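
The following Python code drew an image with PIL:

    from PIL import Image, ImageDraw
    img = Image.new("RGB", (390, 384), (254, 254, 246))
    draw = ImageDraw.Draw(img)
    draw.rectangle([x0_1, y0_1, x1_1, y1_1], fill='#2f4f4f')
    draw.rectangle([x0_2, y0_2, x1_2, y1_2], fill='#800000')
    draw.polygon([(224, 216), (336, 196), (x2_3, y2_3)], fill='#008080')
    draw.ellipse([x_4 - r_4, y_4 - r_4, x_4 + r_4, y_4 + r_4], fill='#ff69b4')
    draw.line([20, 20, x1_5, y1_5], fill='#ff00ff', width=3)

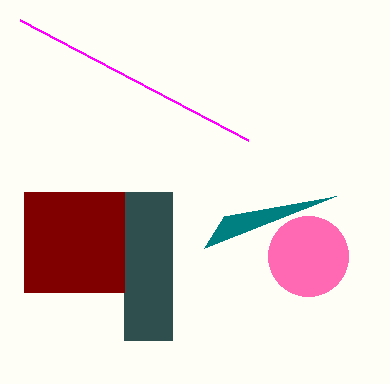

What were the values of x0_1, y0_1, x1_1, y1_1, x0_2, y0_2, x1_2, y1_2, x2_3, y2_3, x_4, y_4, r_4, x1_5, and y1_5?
x0_1 = 124; y0_1 = 192; x1_1 = 172; y1_1 = 340; x0_2 = 24; y0_2 = 192; x1_2 = 124; y1_2 = 292; x2_3 = 204; y2_3 = 248; x_4 = 308; y_4 = 256; r_4 = 40; x1_5 = 248; y1_5 = 140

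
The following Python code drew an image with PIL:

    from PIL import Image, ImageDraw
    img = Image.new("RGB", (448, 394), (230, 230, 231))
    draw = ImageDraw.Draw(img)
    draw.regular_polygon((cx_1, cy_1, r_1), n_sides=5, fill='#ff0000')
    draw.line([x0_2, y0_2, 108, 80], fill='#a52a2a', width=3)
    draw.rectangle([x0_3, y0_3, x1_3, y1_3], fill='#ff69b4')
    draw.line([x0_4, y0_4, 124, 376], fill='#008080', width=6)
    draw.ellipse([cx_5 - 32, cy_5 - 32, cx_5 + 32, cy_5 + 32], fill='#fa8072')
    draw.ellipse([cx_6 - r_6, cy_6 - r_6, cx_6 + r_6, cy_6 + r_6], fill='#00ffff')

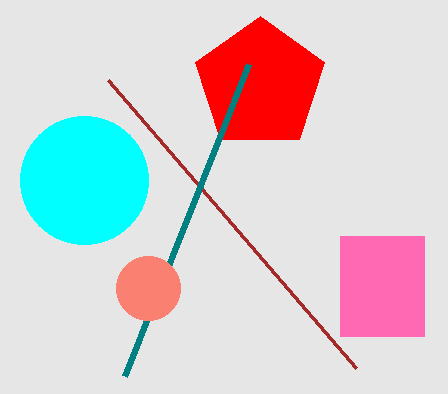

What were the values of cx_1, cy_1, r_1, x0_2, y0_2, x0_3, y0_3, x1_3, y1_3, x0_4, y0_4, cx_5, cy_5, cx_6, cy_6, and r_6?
cx_1 = 260
cy_1 = 84
r_1 = 68
x0_2 = 356
y0_2 = 368
x0_3 = 340
y0_3 = 236
x1_3 = 424
y1_3 = 336
x0_4 = 248
y0_4 = 64
cx_5 = 148
cy_5 = 288
cx_6 = 84
cy_6 = 180
r_6 = 64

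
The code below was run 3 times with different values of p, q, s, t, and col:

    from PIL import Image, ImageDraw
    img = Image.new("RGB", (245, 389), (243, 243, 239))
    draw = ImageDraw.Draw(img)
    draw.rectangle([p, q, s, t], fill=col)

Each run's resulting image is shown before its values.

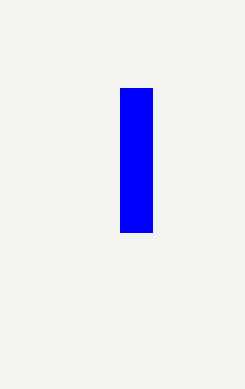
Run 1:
p = 120
q = 88
s = 152
t = 232
col = 'blue'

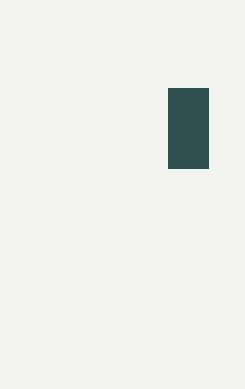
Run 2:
p = 168, q = 88, s = 208, t = 168, col = 'darkslategray'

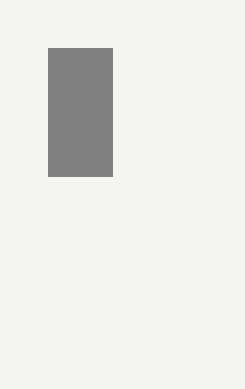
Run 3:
p = 48, q = 48, s = 112, t = 176, col = 'gray'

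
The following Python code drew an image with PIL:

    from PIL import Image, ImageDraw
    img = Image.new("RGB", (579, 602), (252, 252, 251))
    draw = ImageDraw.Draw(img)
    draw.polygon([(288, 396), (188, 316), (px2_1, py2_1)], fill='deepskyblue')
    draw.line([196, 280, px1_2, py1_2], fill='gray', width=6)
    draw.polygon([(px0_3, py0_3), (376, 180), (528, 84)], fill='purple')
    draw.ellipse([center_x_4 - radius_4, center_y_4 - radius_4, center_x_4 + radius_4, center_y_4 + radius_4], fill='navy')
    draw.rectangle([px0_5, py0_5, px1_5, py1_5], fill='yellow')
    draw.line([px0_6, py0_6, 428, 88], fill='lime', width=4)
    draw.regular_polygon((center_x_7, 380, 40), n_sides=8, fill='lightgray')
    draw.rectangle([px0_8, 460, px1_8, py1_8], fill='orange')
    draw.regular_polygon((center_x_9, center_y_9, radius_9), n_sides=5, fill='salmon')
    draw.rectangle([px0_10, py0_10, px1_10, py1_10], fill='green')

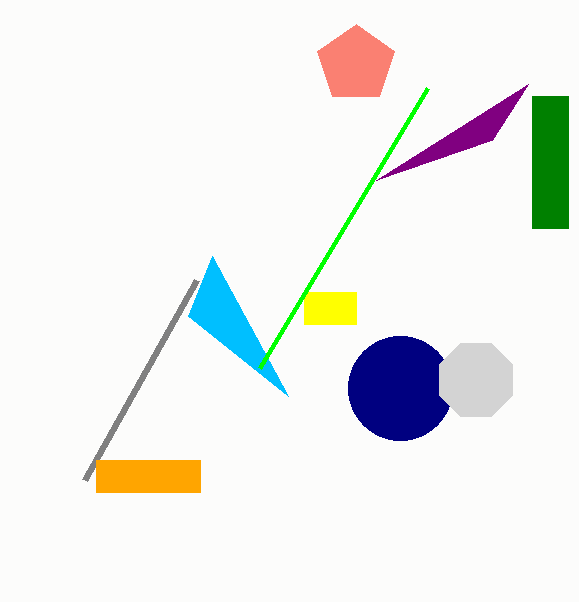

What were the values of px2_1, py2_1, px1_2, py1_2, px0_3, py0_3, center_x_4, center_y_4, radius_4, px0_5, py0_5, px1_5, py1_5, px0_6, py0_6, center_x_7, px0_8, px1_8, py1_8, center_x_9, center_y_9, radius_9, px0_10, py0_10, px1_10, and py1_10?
px2_1 = 212; py2_1 = 256; px1_2 = 84; py1_2 = 480; px0_3 = 492; py0_3 = 140; center_x_4 = 400; center_y_4 = 388; radius_4 = 52; px0_5 = 304; py0_5 = 292; px1_5 = 356; py1_5 = 324; px0_6 = 260; py0_6 = 368; center_x_7 = 476; px0_8 = 96; px1_8 = 200; py1_8 = 492; center_x_9 = 356; center_y_9 = 64; radius_9 = 40; px0_10 = 532; py0_10 = 96; px1_10 = 568; py1_10 = 228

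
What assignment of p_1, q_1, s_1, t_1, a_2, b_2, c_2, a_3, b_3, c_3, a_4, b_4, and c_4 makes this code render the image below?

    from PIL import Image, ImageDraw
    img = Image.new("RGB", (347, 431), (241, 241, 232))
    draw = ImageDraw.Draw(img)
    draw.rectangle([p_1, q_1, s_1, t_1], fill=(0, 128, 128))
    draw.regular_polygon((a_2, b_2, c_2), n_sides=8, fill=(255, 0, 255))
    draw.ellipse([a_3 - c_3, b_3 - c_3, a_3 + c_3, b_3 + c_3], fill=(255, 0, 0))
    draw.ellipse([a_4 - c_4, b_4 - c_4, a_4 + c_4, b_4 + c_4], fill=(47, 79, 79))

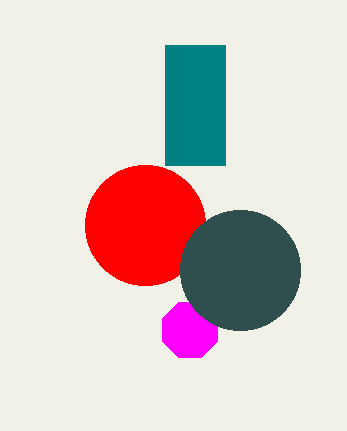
p_1 = 165, q_1 = 45, s_1 = 225, t_1 = 165, a_2 = 190, b_2 = 330, c_2 = 30, a_3 = 145, b_3 = 225, c_3 = 60, a_4 = 240, b_4 = 270, c_4 = 60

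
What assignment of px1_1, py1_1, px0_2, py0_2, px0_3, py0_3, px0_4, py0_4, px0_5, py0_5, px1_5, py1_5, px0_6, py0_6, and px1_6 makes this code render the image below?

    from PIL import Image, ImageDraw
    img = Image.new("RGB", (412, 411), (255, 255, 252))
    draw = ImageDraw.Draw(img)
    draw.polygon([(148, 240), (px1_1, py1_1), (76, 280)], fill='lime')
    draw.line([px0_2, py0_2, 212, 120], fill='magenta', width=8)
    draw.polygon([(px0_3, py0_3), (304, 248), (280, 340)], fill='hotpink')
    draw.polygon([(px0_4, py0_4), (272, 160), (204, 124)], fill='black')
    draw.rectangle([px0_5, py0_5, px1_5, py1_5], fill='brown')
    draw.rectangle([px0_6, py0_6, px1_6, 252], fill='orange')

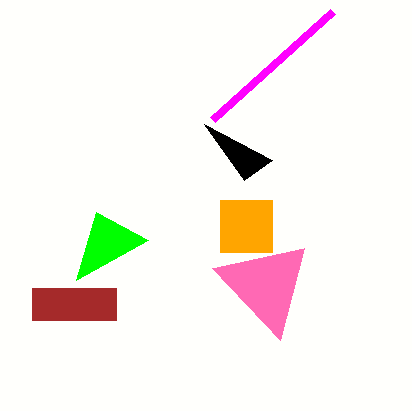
px1_1 = 96
py1_1 = 212
px0_2 = 332
py0_2 = 12
px0_3 = 212
py0_3 = 268
px0_4 = 244
py0_4 = 180
px0_5 = 32
py0_5 = 288
px1_5 = 116
py1_5 = 320
px0_6 = 220
py0_6 = 200
px1_6 = 272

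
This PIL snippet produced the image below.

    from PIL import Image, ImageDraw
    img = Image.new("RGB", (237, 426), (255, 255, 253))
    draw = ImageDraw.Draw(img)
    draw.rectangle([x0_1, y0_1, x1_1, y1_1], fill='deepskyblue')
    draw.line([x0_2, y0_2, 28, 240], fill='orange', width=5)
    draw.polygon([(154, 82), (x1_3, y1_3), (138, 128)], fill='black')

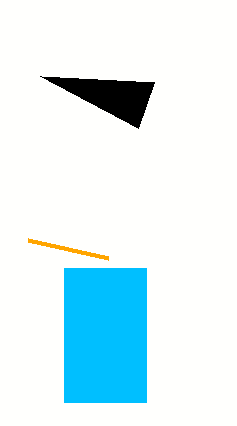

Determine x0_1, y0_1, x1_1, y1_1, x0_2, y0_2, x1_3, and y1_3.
x0_1 = 64
y0_1 = 268
x1_1 = 146
y1_1 = 402
x0_2 = 108
y0_2 = 258
x1_3 = 40
y1_3 = 76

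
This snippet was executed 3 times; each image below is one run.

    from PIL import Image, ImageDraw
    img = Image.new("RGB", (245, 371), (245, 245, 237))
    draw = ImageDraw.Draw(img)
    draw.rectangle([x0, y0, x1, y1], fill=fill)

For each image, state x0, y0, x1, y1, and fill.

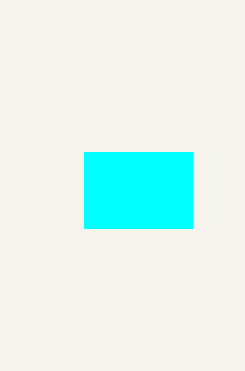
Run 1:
x0 = 84, y0 = 152, x1 = 192, y1 = 228, fill = 'cyan'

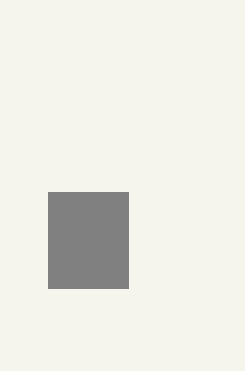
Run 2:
x0 = 48
y0 = 192
x1 = 128
y1 = 288
fill = 'gray'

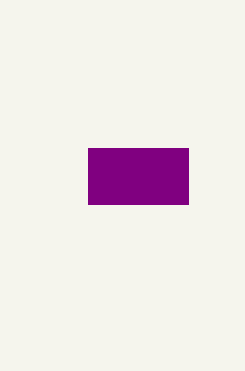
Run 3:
x0 = 88, y0 = 148, x1 = 188, y1 = 204, fill = 'purple'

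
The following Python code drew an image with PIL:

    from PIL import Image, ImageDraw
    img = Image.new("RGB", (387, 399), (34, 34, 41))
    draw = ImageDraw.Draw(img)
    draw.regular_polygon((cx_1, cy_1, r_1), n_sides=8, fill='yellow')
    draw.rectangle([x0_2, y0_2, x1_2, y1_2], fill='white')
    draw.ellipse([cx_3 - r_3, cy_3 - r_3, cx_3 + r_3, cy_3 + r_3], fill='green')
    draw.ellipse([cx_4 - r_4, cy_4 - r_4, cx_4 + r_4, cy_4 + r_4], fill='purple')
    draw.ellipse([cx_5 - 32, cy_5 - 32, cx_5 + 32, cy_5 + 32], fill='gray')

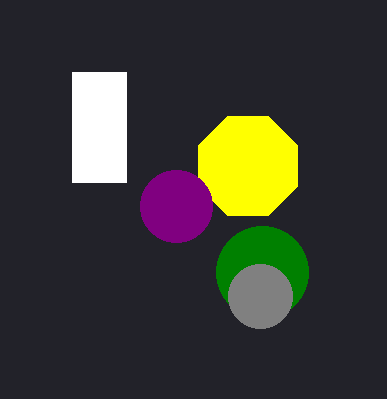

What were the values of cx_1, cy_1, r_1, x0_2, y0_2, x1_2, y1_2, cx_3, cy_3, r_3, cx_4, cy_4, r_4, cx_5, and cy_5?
cx_1 = 248
cy_1 = 166
r_1 = 54
x0_2 = 72
y0_2 = 72
x1_2 = 126
y1_2 = 182
cx_3 = 262
cy_3 = 272
r_3 = 46
cx_4 = 176
cy_4 = 206
r_4 = 36
cx_5 = 260
cy_5 = 296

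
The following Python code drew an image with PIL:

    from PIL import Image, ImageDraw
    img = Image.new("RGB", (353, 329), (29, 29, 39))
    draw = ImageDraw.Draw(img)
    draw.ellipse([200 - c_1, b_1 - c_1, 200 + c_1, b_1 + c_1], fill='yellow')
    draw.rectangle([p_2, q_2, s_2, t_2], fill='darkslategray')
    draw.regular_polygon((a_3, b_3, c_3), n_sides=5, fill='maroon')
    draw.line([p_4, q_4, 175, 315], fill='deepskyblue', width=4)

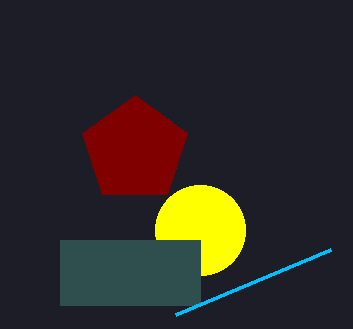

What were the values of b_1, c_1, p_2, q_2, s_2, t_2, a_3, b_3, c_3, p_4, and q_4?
b_1 = 230, c_1 = 45, p_2 = 60, q_2 = 240, s_2 = 200, t_2 = 305, a_3 = 135, b_3 = 150, c_3 = 55, p_4 = 330, q_4 = 250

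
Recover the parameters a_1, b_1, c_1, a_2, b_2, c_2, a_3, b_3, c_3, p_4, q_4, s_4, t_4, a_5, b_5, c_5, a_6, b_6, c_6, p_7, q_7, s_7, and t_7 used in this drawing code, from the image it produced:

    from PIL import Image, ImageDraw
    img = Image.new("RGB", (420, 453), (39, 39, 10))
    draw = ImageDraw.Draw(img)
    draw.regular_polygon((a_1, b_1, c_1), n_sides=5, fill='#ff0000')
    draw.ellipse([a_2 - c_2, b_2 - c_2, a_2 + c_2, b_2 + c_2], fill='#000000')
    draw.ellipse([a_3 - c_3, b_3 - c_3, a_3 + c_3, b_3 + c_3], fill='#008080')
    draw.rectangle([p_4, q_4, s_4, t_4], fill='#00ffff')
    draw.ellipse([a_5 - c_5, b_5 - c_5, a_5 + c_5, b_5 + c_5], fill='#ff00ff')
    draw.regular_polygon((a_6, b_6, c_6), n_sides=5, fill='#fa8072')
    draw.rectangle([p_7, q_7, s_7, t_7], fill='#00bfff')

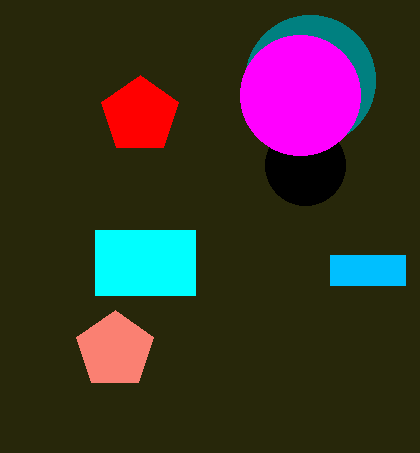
a_1 = 140
b_1 = 115
c_1 = 40
a_2 = 305
b_2 = 165
c_2 = 40
a_3 = 310
b_3 = 80
c_3 = 65
p_4 = 95
q_4 = 230
s_4 = 195
t_4 = 295
a_5 = 300
b_5 = 95
c_5 = 60
a_6 = 115
b_6 = 350
c_6 = 40
p_7 = 330
q_7 = 255
s_7 = 405
t_7 = 285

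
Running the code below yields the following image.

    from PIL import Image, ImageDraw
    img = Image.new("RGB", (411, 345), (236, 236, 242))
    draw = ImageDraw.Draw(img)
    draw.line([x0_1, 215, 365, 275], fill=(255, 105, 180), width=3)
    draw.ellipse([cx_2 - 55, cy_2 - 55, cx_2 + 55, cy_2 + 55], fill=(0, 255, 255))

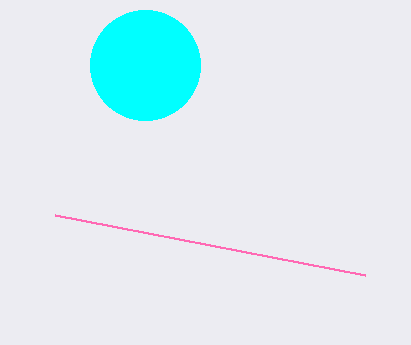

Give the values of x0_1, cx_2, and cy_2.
x0_1 = 55, cx_2 = 145, cy_2 = 65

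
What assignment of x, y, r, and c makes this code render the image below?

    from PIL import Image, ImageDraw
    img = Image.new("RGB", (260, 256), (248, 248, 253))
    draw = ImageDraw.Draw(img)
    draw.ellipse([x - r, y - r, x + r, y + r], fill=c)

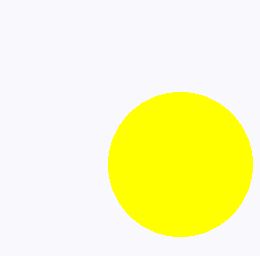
x = 180
y = 164
r = 72
c = 'yellow'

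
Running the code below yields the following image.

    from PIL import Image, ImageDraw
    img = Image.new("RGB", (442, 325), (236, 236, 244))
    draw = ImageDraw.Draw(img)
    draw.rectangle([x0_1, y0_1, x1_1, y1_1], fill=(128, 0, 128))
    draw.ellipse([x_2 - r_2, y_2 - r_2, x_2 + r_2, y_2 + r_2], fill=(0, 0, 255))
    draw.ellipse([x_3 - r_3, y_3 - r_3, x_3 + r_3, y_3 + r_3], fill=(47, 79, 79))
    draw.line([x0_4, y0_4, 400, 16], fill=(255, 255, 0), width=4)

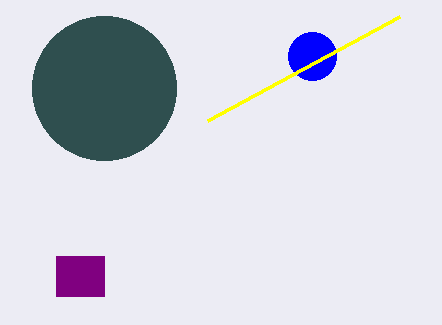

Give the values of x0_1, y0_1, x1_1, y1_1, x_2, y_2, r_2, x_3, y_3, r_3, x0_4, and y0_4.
x0_1 = 56, y0_1 = 256, x1_1 = 104, y1_1 = 296, x_2 = 312, y_2 = 56, r_2 = 24, x_3 = 104, y_3 = 88, r_3 = 72, x0_4 = 208, y0_4 = 120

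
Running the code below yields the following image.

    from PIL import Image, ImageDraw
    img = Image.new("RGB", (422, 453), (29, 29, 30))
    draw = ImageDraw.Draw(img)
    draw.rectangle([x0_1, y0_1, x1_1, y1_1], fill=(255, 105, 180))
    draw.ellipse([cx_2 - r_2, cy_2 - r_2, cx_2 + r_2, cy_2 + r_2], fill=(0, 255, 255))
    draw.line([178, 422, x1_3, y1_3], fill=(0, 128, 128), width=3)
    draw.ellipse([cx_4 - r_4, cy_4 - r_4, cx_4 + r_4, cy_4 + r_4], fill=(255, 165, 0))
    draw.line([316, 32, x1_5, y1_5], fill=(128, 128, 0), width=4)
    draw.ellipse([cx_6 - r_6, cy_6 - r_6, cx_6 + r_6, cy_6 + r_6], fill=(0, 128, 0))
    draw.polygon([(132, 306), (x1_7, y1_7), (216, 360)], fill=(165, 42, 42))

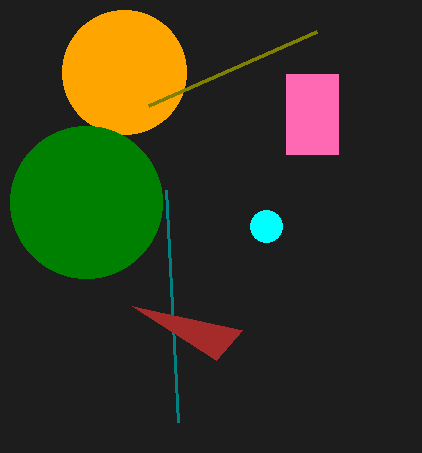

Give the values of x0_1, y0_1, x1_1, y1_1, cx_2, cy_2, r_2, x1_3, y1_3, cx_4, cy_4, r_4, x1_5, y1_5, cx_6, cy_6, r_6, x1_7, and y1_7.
x0_1 = 286, y0_1 = 74, x1_1 = 338, y1_1 = 154, cx_2 = 266, cy_2 = 226, r_2 = 16, x1_3 = 166, y1_3 = 190, cx_4 = 124, cy_4 = 72, r_4 = 62, x1_5 = 148, y1_5 = 106, cx_6 = 86, cy_6 = 202, r_6 = 76, x1_7 = 242, y1_7 = 330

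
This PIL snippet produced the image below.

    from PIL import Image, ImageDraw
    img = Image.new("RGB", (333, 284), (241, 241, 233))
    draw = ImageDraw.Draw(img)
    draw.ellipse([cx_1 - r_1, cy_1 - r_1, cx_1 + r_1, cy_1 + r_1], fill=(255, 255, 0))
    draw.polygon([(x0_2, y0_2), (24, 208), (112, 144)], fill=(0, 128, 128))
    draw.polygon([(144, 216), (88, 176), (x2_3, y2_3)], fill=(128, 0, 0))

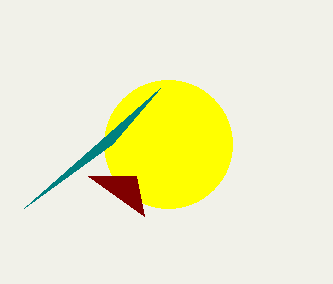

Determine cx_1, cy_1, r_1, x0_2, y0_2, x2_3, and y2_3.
cx_1 = 168, cy_1 = 144, r_1 = 64, x0_2 = 160, y0_2 = 88, x2_3 = 136, y2_3 = 176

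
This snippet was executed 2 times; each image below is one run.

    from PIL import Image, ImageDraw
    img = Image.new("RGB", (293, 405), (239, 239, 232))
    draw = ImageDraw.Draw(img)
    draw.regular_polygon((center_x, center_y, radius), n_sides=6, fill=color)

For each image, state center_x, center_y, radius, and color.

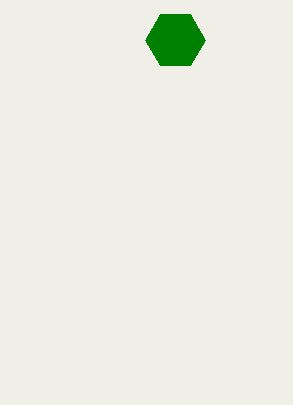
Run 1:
center_x = 175, center_y = 40, radius = 30, color = 'green'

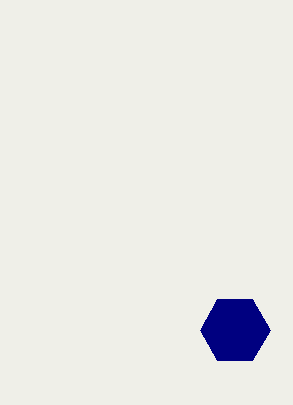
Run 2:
center_x = 235; center_y = 330; radius = 35; color = 'navy'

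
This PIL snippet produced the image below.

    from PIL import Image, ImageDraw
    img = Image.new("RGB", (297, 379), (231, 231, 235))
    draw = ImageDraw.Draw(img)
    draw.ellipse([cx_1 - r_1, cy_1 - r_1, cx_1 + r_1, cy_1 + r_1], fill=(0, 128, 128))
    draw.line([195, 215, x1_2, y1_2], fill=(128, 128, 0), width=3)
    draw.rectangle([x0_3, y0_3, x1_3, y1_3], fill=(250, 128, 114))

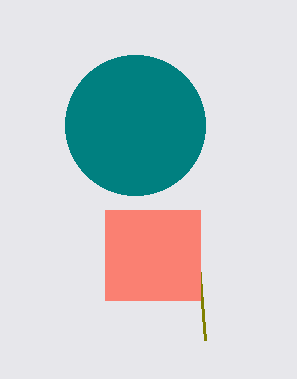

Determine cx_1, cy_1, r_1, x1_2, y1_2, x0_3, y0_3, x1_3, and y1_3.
cx_1 = 135; cy_1 = 125; r_1 = 70; x1_2 = 205; y1_2 = 340; x0_3 = 105; y0_3 = 210; x1_3 = 200; y1_3 = 300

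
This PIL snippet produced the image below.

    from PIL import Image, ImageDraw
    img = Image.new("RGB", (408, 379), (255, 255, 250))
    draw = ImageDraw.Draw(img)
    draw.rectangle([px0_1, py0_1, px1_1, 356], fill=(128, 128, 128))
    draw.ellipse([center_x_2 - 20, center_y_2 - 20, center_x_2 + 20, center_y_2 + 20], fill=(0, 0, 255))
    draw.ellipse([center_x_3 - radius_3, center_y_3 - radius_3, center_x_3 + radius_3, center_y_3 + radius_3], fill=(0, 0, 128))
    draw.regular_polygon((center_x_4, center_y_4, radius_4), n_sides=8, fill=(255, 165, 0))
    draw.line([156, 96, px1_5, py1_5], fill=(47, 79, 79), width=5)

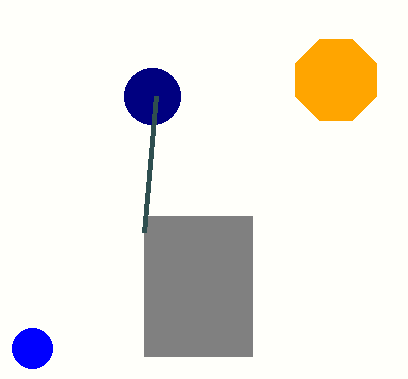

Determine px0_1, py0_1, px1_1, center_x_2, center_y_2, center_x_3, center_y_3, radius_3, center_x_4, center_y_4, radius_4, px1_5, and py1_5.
px0_1 = 144, py0_1 = 216, px1_1 = 252, center_x_2 = 32, center_y_2 = 348, center_x_3 = 152, center_y_3 = 96, radius_3 = 28, center_x_4 = 336, center_y_4 = 80, radius_4 = 44, px1_5 = 144, py1_5 = 232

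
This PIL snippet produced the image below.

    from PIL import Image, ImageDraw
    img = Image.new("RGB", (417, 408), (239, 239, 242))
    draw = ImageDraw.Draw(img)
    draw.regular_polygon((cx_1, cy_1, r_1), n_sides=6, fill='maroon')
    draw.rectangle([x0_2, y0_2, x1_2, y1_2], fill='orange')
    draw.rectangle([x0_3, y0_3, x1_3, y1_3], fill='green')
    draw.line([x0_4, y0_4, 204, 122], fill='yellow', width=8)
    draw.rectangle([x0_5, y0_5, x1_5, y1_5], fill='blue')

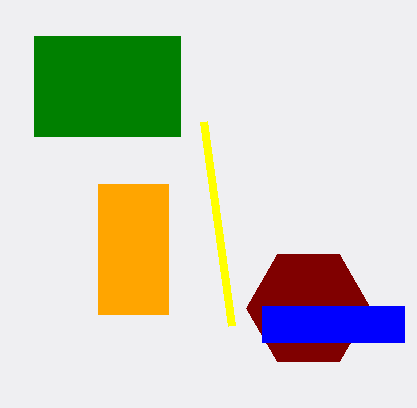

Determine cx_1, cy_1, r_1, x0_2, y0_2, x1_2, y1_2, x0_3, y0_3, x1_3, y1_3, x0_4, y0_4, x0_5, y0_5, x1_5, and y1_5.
cx_1 = 308
cy_1 = 308
r_1 = 62
x0_2 = 98
y0_2 = 184
x1_2 = 168
y1_2 = 314
x0_3 = 34
y0_3 = 36
x1_3 = 180
y1_3 = 136
x0_4 = 232
y0_4 = 326
x0_5 = 262
y0_5 = 306
x1_5 = 404
y1_5 = 342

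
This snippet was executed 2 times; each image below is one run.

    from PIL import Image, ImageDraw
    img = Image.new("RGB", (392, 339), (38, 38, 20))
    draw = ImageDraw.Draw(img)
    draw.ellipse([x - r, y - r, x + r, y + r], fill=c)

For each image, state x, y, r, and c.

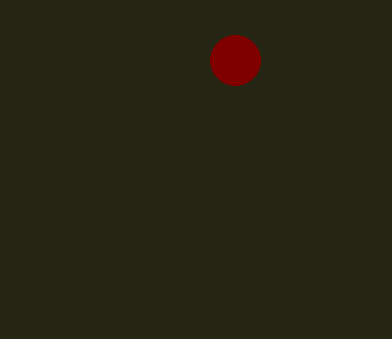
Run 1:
x = 235
y = 60
r = 25
c = 'maroon'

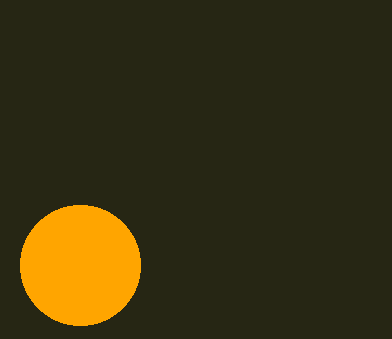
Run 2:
x = 80; y = 265; r = 60; c = 'orange'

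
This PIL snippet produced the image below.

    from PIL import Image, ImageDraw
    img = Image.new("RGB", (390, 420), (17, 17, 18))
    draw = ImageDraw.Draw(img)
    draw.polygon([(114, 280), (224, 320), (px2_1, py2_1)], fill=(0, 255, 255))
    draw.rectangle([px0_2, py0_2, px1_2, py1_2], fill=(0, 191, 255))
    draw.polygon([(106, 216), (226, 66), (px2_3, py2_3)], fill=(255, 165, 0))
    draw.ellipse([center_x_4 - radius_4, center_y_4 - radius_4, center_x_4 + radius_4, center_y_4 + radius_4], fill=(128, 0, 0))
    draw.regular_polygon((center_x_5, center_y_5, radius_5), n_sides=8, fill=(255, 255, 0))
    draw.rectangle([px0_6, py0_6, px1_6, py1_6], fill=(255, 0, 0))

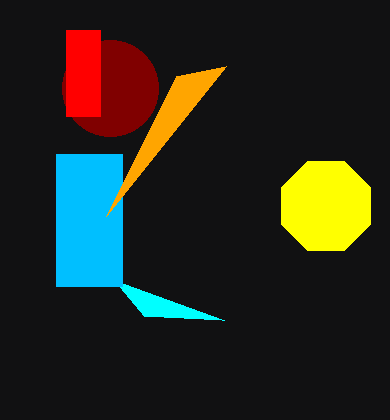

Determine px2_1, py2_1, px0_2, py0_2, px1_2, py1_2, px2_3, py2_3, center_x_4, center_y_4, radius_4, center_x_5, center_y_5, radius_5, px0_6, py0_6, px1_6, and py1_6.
px2_1 = 144, py2_1 = 316, px0_2 = 56, py0_2 = 154, px1_2 = 122, py1_2 = 286, px2_3 = 176, py2_3 = 76, center_x_4 = 110, center_y_4 = 88, radius_4 = 48, center_x_5 = 326, center_y_5 = 206, radius_5 = 48, px0_6 = 66, py0_6 = 30, px1_6 = 100, py1_6 = 116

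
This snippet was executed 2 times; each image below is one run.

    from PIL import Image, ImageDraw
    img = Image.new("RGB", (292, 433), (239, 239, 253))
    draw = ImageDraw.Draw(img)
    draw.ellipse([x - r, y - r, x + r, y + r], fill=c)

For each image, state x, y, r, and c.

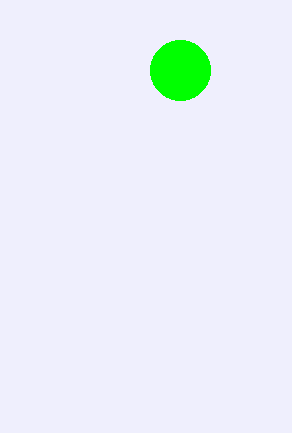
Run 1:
x = 180, y = 70, r = 30, c = 'lime'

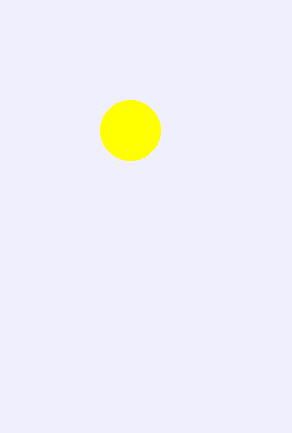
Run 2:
x = 130, y = 130, r = 30, c = 'yellow'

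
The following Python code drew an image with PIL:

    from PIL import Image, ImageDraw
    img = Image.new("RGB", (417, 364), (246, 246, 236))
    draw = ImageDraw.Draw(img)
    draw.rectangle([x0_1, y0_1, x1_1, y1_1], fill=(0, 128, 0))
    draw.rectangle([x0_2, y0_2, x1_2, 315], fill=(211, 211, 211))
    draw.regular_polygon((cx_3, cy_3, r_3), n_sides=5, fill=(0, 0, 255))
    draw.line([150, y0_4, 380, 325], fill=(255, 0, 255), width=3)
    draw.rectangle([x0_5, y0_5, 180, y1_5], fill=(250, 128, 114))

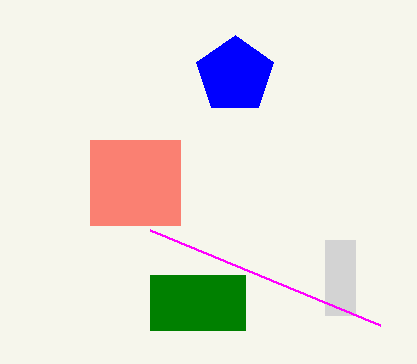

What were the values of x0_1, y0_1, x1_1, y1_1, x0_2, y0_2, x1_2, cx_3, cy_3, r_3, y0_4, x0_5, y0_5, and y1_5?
x0_1 = 150
y0_1 = 275
x1_1 = 245
y1_1 = 330
x0_2 = 325
y0_2 = 240
x1_2 = 355
cx_3 = 235
cy_3 = 75
r_3 = 40
y0_4 = 230
x0_5 = 90
y0_5 = 140
y1_5 = 225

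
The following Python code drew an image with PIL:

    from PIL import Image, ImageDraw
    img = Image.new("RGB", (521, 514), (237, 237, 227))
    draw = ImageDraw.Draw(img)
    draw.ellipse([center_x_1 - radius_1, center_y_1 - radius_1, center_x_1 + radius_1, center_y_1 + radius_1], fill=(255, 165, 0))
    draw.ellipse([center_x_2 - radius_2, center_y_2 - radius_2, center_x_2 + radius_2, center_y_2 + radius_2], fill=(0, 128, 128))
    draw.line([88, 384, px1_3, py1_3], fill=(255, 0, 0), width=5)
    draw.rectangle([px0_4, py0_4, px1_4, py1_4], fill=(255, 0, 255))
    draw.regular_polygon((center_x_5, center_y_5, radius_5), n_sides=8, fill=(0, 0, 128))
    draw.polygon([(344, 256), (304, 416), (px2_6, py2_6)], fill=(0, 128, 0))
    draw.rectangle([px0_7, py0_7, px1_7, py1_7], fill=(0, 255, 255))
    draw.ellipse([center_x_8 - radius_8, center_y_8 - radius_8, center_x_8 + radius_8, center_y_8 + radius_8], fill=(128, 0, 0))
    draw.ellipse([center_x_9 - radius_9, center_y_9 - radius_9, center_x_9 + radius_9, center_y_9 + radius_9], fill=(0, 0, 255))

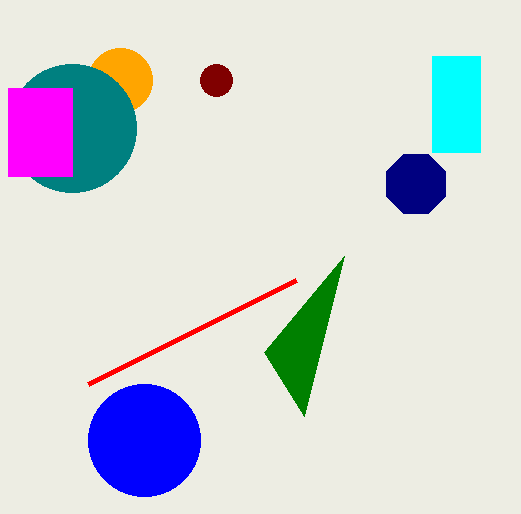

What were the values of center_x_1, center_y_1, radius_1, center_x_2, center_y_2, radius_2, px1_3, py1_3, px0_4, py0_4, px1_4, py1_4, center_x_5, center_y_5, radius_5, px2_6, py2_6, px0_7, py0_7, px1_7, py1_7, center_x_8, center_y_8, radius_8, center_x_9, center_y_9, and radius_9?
center_x_1 = 120
center_y_1 = 80
radius_1 = 32
center_x_2 = 72
center_y_2 = 128
radius_2 = 64
px1_3 = 296
py1_3 = 280
px0_4 = 8
py0_4 = 88
px1_4 = 72
py1_4 = 176
center_x_5 = 416
center_y_5 = 184
radius_5 = 32
px2_6 = 264
py2_6 = 352
px0_7 = 432
py0_7 = 56
px1_7 = 480
py1_7 = 152
center_x_8 = 216
center_y_8 = 80
radius_8 = 16
center_x_9 = 144
center_y_9 = 440
radius_9 = 56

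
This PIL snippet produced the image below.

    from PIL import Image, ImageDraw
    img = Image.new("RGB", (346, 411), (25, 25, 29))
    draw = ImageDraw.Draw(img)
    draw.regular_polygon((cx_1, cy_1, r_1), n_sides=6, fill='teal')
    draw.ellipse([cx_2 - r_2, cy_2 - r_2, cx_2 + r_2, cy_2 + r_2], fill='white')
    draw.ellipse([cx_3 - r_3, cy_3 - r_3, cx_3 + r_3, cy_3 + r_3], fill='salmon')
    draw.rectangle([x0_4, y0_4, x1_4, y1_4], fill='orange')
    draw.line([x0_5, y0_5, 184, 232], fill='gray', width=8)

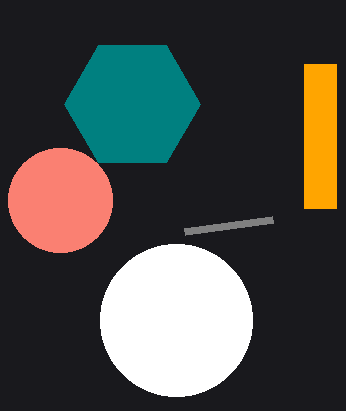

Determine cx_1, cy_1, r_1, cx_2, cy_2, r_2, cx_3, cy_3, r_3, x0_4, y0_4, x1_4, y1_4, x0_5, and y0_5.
cx_1 = 132; cy_1 = 104; r_1 = 68; cx_2 = 176; cy_2 = 320; r_2 = 76; cx_3 = 60; cy_3 = 200; r_3 = 52; x0_4 = 304; y0_4 = 64; x1_4 = 336; y1_4 = 208; x0_5 = 272; y0_5 = 220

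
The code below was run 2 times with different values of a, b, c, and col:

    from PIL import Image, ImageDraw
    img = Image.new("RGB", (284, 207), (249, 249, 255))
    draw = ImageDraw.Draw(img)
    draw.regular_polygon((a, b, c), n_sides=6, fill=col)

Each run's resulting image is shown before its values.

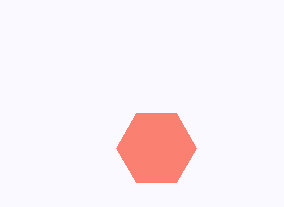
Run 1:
a = 156, b = 148, c = 40, col = 'salmon'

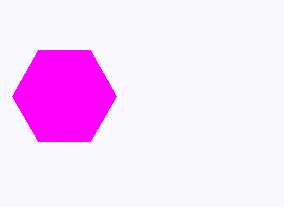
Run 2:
a = 64, b = 96, c = 52, col = 'magenta'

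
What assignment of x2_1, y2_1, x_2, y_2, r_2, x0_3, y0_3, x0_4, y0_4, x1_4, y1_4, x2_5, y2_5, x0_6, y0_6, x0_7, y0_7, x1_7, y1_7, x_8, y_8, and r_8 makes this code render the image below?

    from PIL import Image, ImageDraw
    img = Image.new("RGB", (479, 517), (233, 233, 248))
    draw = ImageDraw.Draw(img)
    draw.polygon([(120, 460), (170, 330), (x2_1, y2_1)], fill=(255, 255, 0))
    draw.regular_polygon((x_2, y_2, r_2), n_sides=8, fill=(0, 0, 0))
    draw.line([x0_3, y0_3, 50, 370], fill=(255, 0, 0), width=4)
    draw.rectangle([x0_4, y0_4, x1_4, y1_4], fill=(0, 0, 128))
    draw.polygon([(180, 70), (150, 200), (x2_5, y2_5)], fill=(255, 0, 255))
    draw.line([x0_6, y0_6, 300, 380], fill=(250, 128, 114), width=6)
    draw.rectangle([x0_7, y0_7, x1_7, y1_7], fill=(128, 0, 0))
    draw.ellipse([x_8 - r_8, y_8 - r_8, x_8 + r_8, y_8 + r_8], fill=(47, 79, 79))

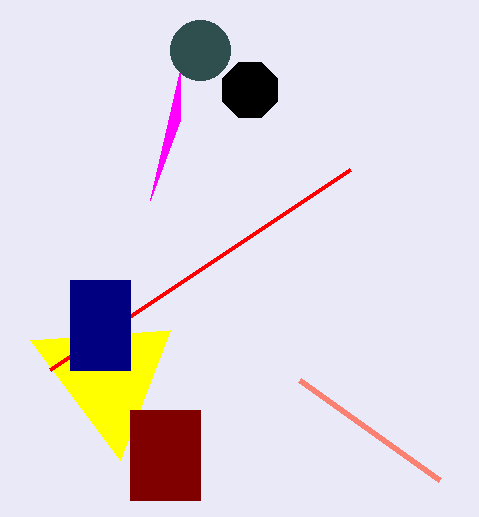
x2_1 = 30, y2_1 = 340, x_2 = 250, y_2 = 90, r_2 = 30, x0_3 = 350, y0_3 = 170, x0_4 = 70, y0_4 = 280, x1_4 = 130, y1_4 = 370, x2_5 = 180, y2_5 = 120, x0_6 = 440, y0_6 = 480, x0_7 = 130, y0_7 = 410, x1_7 = 200, y1_7 = 500, x_8 = 200, y_8 = 50, r_8 = 30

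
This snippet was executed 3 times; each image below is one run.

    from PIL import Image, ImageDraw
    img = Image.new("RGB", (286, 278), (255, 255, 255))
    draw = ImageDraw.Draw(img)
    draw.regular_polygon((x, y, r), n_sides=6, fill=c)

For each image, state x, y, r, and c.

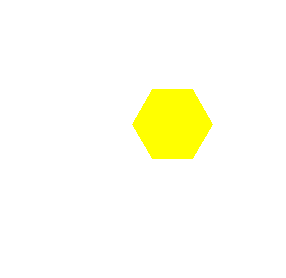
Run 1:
x = 172
y = 124
r = 40
c = 'yellow'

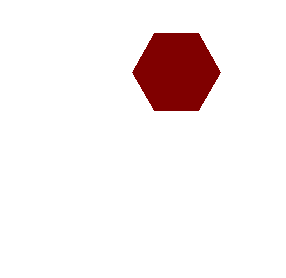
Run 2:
x = 176, y = 72, r = 44, c = 'maroon'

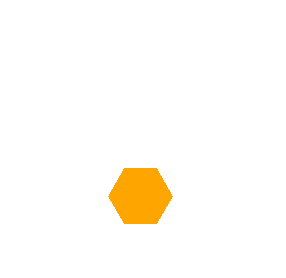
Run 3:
x = 140
y = 196
r = 32
c = 'orange'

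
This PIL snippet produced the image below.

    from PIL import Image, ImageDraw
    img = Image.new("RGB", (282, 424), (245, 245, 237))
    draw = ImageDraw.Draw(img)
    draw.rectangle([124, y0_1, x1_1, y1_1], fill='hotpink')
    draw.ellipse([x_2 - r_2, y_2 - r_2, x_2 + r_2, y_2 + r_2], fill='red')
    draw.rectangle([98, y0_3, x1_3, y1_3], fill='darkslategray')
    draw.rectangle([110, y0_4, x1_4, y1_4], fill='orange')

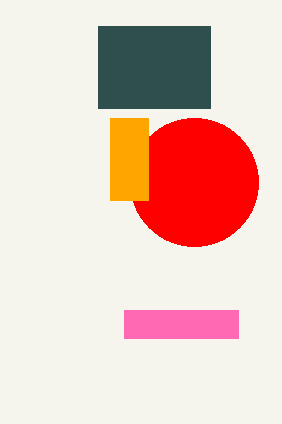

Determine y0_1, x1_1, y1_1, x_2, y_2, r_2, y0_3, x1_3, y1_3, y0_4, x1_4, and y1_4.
y0_1 = 310; x1_1 = 238; y1_1 = 338; x_2 = 194; y_2 = 182; r_2 = 64; y0_3 = 26; x1_3 = 210; y1_3 = 108; y0_4 = 118; x1_4 = 148; y1_4 = 200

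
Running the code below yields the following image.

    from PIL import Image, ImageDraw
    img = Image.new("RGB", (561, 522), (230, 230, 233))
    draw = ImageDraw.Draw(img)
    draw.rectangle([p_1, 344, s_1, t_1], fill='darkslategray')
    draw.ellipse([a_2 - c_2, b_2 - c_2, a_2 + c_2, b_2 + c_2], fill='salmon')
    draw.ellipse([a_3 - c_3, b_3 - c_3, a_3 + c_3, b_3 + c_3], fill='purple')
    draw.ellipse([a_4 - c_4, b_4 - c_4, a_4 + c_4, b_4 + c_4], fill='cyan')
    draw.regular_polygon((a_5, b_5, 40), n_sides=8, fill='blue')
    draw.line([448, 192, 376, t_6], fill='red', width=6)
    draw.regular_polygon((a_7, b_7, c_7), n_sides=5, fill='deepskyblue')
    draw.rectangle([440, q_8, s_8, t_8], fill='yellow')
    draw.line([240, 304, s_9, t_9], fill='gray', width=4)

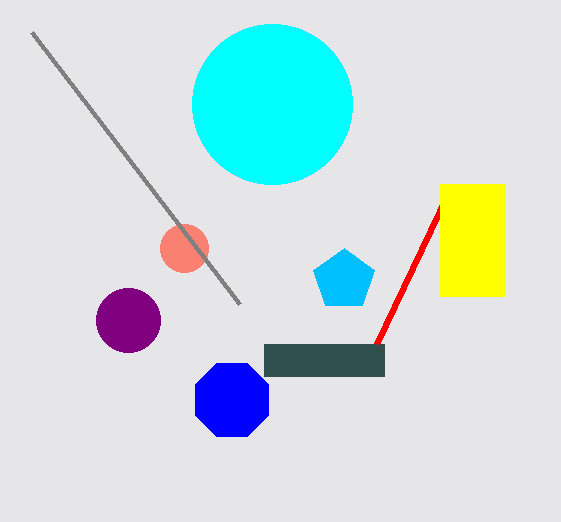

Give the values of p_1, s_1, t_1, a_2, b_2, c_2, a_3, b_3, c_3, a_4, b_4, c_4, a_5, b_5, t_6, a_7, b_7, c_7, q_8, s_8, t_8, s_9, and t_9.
p_1 = 264, s_1 = 384, t_1 = 376, a_2 = 184, b_2 = 248, c_2 = 24, a_3 = 128, b_3 = 320, c_3 = 32, a_4 = 272, b_4 = 104, c_4 = 80, a_5 = 232, b_5 = 400, t_6 = 344, a_7 = 344, b_7 = 280, c_7 = 32, q_8 = 184, s_8 = 504, t_8 = 296, s_9 = 32, t_9 = 32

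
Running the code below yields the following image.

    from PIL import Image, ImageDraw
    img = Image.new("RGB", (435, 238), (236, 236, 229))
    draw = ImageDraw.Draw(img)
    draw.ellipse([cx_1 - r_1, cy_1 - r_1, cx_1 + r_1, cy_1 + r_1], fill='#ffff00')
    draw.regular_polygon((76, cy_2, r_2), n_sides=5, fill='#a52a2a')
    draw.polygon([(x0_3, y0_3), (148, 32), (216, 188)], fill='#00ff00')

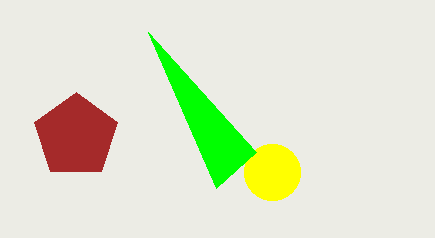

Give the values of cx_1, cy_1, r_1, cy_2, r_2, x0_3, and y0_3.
cx_1 = 272
cy_1 = 172
r_1 = 28
cy_2 = 136
r_2 = 44
x0_3 = 256
y0_3 = 152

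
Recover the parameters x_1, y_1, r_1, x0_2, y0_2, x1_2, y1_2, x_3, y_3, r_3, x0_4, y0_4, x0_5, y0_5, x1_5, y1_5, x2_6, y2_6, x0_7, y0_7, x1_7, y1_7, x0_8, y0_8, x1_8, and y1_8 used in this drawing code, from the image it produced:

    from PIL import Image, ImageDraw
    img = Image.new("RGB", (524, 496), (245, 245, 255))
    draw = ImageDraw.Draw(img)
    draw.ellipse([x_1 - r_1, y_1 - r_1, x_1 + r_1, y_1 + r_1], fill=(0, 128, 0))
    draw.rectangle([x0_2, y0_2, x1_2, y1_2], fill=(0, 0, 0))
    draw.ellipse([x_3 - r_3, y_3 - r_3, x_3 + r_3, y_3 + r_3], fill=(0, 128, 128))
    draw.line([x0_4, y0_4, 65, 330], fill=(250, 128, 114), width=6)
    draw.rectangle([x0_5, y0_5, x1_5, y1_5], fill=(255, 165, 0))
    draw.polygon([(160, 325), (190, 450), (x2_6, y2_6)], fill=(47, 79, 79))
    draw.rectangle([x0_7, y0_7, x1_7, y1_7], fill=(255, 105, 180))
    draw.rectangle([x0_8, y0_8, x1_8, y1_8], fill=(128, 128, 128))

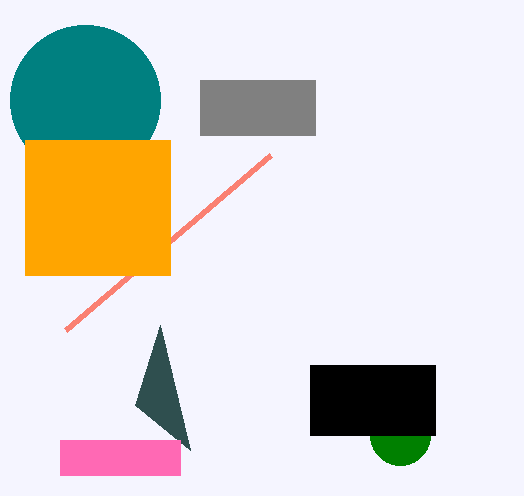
x_1 = 400
y_1 = 435
r_1 = 30
x0_2 = 310
y0_2 = 365
x1_2 = 435
y1_2 = 435
x_3 = 85
y_3 = 100
r_3 = 75
x0_4 = 270
y0_4 = 155
x0_5 = 25
y0_5 = 140
x1_5 = 170
y1_5 = 275
x2_6 = 135
y2_6 = 405
x0_7 = 60
y0_7 = 440
x1_7 = 180
y1_7 = 475
x0_8 = 200
y0_8 = 80
x1_8 = 315
y1_8 = 135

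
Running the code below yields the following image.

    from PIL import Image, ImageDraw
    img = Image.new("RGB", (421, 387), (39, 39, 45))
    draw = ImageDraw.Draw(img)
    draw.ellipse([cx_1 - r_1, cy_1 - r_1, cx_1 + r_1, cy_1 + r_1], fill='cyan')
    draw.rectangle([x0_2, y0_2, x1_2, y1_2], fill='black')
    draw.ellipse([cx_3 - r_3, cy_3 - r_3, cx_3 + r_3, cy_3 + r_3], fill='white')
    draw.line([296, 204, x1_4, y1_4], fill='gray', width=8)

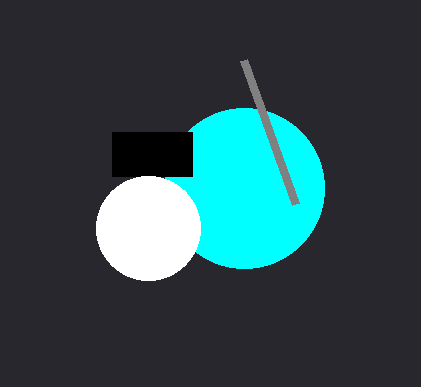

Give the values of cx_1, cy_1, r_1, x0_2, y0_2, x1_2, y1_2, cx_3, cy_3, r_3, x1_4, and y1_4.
cx_1 = 244
cy_1 = 188
r_1 = 80
x0_2 = 112
y0_2 = 132
x1_2 = 192
y1_2 = 176
cx_3 = 148
cy_3 = 228
r_3 = 52
x1_4 = 244
y1_4 = 60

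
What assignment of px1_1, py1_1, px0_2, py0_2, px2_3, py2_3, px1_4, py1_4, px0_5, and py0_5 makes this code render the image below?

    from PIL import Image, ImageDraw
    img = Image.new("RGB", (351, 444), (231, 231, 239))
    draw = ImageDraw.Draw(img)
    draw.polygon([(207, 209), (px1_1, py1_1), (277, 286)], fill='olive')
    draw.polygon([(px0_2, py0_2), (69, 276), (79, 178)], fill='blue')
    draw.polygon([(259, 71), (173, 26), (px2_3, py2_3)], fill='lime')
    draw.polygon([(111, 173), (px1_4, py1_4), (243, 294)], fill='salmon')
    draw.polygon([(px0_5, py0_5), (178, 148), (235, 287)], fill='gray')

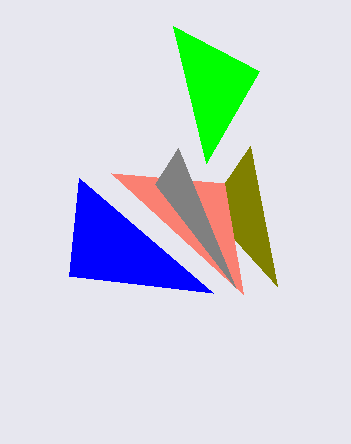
px1_1 = 250
py1_1 = 146
px0_2 = 213
py0_2 = 293
px2_3 = 206
py2_3 = 163
px1_4 = 224
py1_4 = 183
px0_5 = 155
py0_5 = 184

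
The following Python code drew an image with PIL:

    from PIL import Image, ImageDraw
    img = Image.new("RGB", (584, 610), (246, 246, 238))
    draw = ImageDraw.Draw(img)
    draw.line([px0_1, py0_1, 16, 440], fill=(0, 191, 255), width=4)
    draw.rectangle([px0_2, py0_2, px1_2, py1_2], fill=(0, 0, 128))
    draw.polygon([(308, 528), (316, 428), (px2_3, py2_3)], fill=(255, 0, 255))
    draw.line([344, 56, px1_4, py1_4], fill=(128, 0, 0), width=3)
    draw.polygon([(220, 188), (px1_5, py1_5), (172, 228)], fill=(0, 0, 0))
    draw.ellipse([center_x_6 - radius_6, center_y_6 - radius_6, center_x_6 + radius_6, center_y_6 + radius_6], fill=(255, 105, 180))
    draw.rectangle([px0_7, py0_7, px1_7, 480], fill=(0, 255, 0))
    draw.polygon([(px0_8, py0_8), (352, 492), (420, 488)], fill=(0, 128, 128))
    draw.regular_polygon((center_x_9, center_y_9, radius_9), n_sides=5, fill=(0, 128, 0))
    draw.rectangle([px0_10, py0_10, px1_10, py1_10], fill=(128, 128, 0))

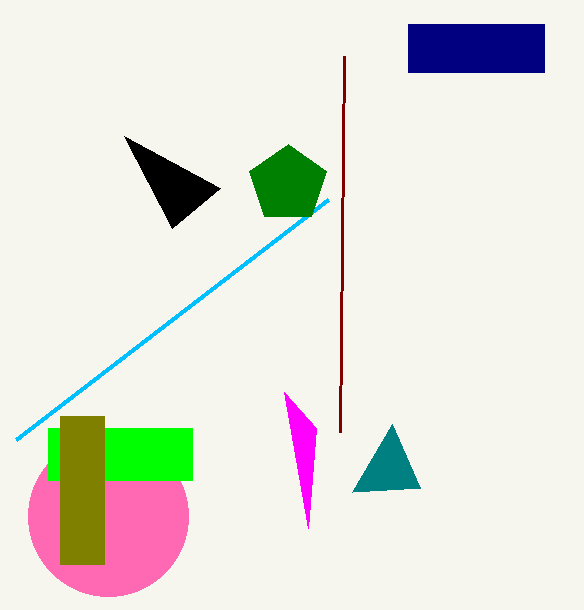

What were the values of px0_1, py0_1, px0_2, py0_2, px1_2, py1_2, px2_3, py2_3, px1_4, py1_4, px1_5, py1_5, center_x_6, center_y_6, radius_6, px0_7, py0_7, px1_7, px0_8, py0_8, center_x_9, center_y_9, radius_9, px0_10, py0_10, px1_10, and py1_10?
px0_1 = 328, py0_1 = 200, px0_2 = 408, py0_2 = 24, px1_2 = 544, py1_2 = 72, px2_3 = 284, py2_3 = 392, px1_4 = 340, py1_4 = 432, px1_5 = 124, py1_5 = 136, center_x_6 = 108, center_y_6 = 516, radius_6 = 80, px0_7 = 48, py0_7 = 428, px1_7 = 192, px0_8 = 392, py0_8 = 424, center_x_9 = 288, center_y_9 = 184, radius_9 = 40, px0_10 = 60, py0_10 = 416, px1_10 = 104, py1_10 = 564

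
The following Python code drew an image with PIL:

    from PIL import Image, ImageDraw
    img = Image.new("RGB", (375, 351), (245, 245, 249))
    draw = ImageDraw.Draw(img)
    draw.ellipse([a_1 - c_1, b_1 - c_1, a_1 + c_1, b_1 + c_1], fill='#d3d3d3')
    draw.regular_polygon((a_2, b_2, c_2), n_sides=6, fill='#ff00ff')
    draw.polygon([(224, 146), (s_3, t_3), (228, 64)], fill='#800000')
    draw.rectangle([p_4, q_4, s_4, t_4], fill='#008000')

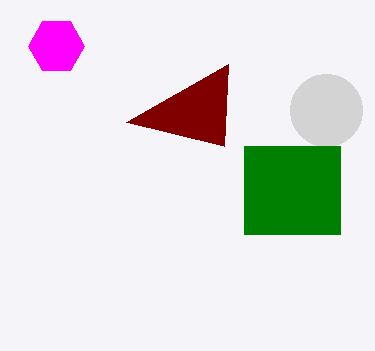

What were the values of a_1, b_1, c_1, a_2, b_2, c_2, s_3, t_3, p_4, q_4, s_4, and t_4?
a_1 = 326, b_1 = 110, c_1 = 36, a_2 = 56, b_2 = 46, c_2 = 28, s_3 = 126, t_3 = 122, p_4 = 244, q_4 = 146, s_4 = 340, t_4 = 234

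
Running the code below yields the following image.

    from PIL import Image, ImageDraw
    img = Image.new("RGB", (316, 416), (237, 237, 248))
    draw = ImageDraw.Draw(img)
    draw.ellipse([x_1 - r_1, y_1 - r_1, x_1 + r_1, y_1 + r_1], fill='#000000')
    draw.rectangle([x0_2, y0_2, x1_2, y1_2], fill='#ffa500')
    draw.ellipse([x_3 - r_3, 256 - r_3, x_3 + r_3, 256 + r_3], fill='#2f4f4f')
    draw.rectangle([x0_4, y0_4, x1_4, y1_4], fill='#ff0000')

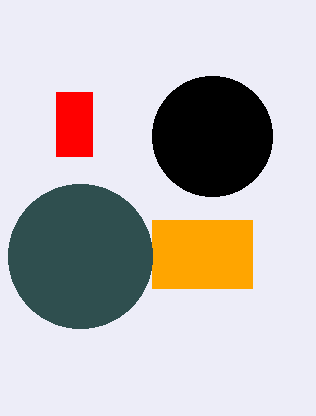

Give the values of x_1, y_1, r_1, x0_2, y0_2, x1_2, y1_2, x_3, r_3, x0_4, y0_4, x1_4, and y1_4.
x_1 = 212; y_1 = 136; r_1 = 60; x0_2 = 152; y0_2 = 220; x1_2 = 252; y1_2 = 288; x_3 = 80; r_3 = 72; x0_4 = 56; y0_4 = 92; x1_4 = 92; y1_4 = 156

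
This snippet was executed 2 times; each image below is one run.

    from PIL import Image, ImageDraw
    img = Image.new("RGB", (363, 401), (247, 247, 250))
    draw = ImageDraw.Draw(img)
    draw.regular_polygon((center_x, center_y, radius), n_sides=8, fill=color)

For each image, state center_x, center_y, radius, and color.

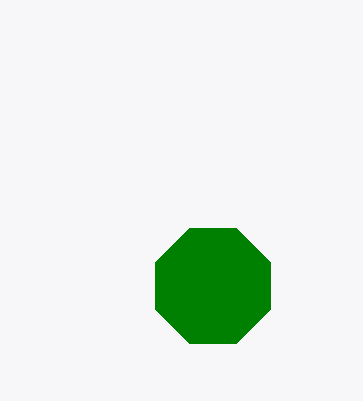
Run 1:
center_x = 213, center_y = 286, radius = 62, color = 'green'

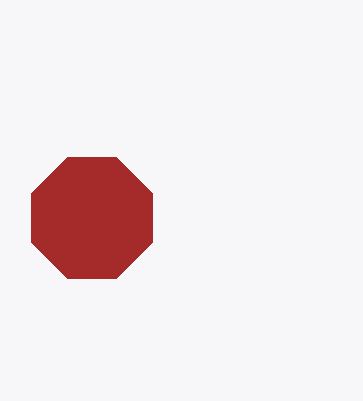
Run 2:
center_x = 92
center_y = 218
radius = 65
color = 'brown'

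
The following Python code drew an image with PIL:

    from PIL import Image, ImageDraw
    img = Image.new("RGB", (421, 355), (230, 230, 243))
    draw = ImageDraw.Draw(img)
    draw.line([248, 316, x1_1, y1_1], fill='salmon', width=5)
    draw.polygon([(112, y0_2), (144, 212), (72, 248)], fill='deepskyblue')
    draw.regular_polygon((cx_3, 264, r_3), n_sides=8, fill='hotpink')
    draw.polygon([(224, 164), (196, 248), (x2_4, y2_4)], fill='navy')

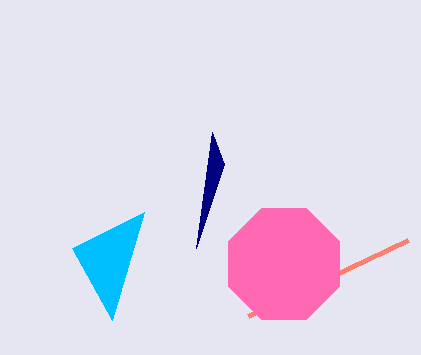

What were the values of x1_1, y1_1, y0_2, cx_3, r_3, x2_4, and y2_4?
x1_1 = 408; y1_1 = 240; y0_2 = 320; cx_3 = 284; r_3 = 60; x2_4 = 212; y2_4 = 132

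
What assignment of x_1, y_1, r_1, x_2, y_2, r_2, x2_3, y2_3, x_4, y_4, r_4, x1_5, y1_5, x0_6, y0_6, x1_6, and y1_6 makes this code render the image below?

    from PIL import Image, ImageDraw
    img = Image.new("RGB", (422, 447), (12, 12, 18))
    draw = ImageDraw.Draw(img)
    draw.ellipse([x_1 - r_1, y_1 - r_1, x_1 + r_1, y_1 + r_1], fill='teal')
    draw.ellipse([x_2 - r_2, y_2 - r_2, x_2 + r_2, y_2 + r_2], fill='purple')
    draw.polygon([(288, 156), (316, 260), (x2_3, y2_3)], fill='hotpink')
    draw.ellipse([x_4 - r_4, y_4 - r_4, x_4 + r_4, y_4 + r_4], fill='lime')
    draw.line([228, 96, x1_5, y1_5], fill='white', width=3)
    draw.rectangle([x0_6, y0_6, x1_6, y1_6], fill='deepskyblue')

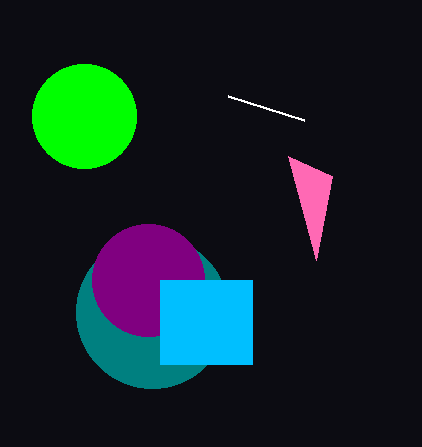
x_1 = 152
y_1 = 312
r_1 = 76
x_2 = 148
y_2 = 280
r_2 = 56
x2_3 = 332
y2_3 = 176
x_4 = 84
y_4 = 116
r_4 = 52
x1_5 = 304
y1_5 = 120
x0_6 = 160
y0_6 = 280
x1_6 = 252
y1_6 = 364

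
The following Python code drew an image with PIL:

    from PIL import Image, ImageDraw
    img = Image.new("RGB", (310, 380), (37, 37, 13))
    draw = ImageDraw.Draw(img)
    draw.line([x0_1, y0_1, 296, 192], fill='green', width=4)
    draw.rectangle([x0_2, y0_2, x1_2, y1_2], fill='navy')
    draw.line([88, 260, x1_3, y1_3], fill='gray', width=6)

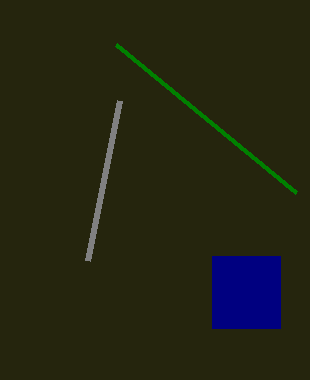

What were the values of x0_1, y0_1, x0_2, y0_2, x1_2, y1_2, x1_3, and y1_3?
x0_1 = 116; y0_1 = 44; x0_2 = 212; y0_2 = 256; x1_2 = 280; y1_2 = 328; x1_3 = 120; y1_3 = 100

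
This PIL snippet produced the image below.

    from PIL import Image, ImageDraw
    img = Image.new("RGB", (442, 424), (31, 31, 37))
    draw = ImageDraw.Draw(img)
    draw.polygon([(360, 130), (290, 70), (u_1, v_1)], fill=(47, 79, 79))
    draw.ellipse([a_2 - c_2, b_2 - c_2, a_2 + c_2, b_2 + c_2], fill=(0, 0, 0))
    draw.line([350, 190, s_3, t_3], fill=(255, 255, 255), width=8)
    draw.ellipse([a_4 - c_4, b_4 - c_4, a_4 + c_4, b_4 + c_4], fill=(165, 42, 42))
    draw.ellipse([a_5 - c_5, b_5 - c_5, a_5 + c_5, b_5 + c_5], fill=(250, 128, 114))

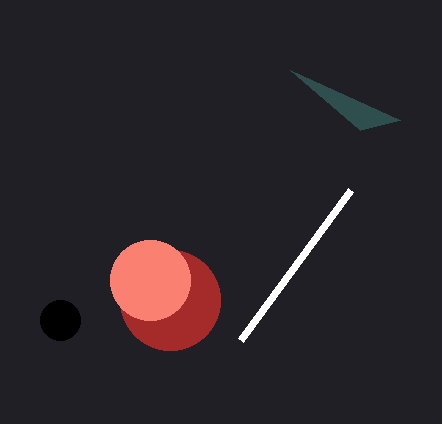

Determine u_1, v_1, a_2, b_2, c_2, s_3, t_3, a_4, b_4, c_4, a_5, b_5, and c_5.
u_1 = 400, v_1 = 120, a_2 = 60, b_2 = 320, c_2 = 20, s_3 = 240, t_3 = 340, a_4 = 170, b_4 = 300, c_4 = 50, a_5 = 150, b_5 = 280, c_5 = 40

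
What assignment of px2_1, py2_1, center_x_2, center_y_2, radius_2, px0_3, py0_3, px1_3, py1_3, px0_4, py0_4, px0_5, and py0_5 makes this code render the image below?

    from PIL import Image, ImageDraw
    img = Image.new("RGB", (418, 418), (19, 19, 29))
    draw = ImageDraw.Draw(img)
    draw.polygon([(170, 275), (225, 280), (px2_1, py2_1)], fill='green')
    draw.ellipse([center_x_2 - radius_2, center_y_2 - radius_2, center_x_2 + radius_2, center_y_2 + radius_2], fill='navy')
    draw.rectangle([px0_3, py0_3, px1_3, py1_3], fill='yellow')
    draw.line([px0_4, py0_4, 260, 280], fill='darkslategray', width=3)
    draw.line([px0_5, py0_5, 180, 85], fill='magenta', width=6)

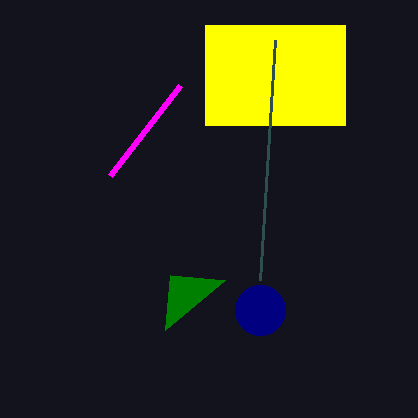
px2_1 = 165, py2_1 = 330, center_x_2 = 260, center_y_2 = 310, radius_2 = 25, px0_3 = 205, py0_3 = 25, px1_3 = 345, py1_3 = 125, px0_4 = 275, py0_4 = 40, px0_5 = 110, py0_5 = 175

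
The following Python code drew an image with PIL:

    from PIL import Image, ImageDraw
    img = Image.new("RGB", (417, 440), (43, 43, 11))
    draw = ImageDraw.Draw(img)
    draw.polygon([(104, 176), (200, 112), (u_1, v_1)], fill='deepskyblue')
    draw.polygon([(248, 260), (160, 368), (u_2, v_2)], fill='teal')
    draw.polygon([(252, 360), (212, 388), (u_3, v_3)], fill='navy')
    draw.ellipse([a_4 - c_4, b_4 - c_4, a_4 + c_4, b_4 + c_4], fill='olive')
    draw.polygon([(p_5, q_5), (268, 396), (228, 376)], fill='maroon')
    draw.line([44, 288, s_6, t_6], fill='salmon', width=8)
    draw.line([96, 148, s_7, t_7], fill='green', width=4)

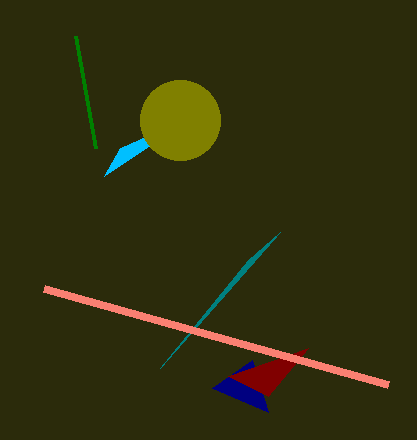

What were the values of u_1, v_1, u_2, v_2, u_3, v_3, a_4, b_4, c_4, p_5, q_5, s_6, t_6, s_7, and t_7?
u_1 = 120; v_1 = 148; u_2 = 280; v_2 = 232; u_3 = 268; v_3 = 412; a_4 = 180; b_4 = 120; c_4 = 40; p_5 = 308; q_5 = 348; s_6 = 388; t_6 = 384; s_7 = 76; t_7 = 36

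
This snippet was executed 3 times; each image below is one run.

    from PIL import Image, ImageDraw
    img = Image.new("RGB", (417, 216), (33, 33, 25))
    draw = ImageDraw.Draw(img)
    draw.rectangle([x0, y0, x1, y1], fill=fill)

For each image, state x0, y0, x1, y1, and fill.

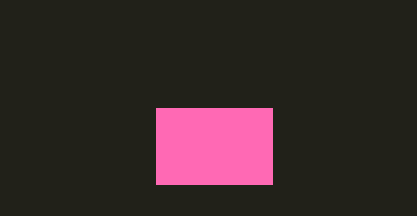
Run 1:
x0 = 156; y0 = 108; x1 = 272; y1 = 184; fill = 'hotpink'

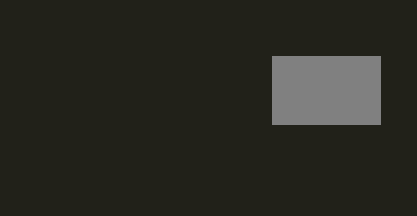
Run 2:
x0 = 272
y0 = 56
x1 = 380
y1 = 124
fill = 'gray'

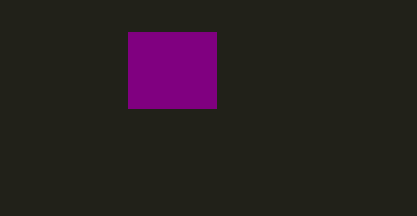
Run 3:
x0 = 128
y0 = 32
x1 = 216
y1 = 108
fill = 'purple'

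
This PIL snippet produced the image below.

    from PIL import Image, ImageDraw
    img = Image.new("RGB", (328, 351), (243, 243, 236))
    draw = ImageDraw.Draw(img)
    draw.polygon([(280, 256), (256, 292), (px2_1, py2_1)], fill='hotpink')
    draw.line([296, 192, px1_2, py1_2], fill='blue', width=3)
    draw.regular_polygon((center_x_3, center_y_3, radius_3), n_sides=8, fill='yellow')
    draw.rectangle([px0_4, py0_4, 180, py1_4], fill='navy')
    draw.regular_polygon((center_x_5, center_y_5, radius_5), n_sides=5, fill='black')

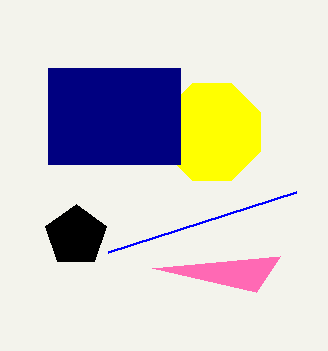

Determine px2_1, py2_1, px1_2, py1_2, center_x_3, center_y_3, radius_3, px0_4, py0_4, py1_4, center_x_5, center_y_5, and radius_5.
px2_1 = 152, py2_1 = 268, px1_2 = 108, py1_2 = 252, center_x_3 = 212, center_y_3 = 132, radius_3 = 52, px0_4 = 48, py0_4 = 68, py1_4 = 164, center_x_5 = 76, center_y_5 = 236, radius_5 = 32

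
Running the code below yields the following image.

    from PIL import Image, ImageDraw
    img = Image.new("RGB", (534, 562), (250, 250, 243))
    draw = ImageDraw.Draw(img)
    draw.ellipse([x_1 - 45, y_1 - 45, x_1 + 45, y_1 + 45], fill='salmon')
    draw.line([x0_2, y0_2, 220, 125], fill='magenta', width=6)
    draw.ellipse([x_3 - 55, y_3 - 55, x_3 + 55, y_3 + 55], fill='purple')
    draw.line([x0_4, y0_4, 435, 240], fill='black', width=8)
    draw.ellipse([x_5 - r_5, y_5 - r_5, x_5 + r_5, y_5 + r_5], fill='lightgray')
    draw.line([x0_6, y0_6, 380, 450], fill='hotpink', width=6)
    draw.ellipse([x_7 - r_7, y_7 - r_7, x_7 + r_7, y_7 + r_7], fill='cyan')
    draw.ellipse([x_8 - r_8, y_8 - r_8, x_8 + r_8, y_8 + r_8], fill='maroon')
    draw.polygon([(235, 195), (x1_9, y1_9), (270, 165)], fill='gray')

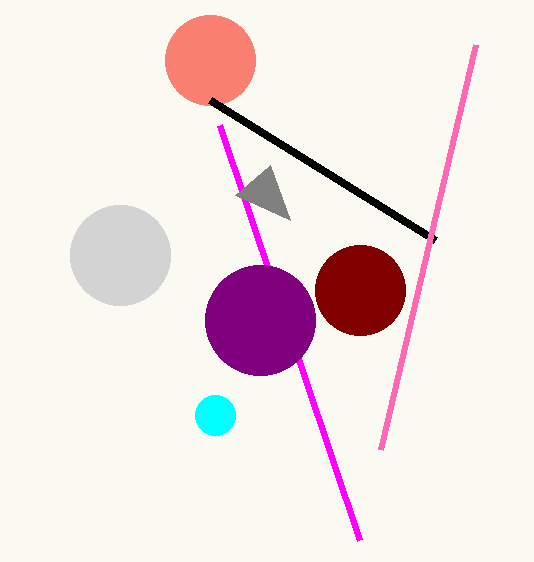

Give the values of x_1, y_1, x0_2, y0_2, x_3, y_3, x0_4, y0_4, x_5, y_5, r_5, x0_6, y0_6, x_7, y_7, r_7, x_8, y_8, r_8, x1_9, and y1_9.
x_1 = 210; y_1 = 60; x0_2 = 360; y0_2 = 540; x_3 = 260; y_3 = 320; x0_4 = 210; y0_4 = 100; x_5 = 120; y_5 = 255; r_5 = 50; x0_6 = 475; y0_6 = 45; x_7 = 215; y_7 = 415; r_7 = 20; x_8 = 360; y_8 = 290; r_8 = 45; x1_9 = 290; y1_9 = 220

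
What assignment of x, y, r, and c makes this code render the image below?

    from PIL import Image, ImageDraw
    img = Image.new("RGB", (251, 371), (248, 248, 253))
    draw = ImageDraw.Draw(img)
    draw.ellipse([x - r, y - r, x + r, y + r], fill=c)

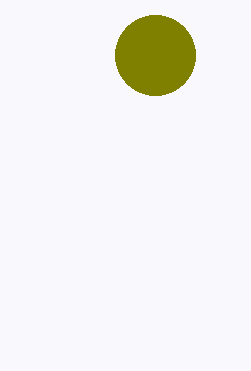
x = 155, y = 55, r = 40, c = 'olive'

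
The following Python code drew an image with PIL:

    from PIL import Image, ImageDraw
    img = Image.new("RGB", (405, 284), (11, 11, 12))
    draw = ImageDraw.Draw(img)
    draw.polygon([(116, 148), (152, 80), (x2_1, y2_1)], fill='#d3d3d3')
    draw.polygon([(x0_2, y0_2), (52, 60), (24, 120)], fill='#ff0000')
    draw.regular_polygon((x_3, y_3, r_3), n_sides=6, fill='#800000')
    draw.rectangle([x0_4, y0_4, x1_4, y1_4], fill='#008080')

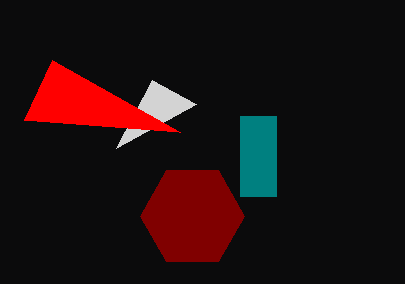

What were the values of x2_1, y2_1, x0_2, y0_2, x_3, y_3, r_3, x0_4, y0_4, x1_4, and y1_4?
x2_1 = 196; y2_1 = 104; x0_2 = 180; y0_2 = 132; x_3 = 192; y_3 = 216; r_3 = 52; x0_4 = 240; y0_4 = 116; x1_4 = 276; y1_4 = 196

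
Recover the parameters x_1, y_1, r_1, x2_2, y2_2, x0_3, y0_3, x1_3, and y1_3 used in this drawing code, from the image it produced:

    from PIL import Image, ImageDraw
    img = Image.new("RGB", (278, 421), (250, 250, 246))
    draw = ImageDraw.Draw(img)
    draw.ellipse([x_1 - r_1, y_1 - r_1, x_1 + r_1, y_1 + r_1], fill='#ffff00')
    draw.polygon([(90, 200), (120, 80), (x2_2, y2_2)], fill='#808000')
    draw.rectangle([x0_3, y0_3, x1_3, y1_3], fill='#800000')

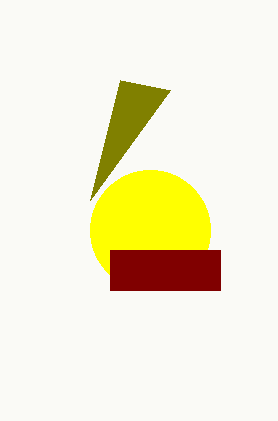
x_1 = 150; y_1 = 230; r_1 = 60; x2_2 = 170; y2_2 = 90; x0_3 = 110; y0_3 = 250; x1_3 = 220; y1_3 = 290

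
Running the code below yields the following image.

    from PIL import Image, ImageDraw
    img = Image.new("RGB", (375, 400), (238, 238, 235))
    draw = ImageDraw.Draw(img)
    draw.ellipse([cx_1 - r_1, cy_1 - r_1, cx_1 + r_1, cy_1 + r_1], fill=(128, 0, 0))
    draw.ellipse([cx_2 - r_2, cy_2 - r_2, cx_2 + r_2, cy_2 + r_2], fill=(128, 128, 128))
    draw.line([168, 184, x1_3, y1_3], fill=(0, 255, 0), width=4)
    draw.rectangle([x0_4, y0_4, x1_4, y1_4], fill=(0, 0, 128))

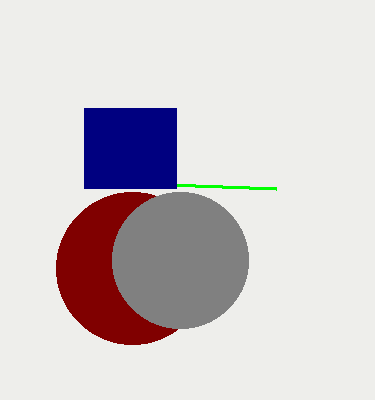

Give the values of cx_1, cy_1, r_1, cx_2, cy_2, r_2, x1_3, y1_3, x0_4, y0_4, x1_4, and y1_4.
cx_1 = 132; cy_1 = 268; r_1 = 76; cx_2 = 180; cy_2 = 260; r_2 = 68; x1_3 = 276; y1_3 = 188; x0_4 = 84; y0_4 = 108; x1_4 = 176; y1_4 = 188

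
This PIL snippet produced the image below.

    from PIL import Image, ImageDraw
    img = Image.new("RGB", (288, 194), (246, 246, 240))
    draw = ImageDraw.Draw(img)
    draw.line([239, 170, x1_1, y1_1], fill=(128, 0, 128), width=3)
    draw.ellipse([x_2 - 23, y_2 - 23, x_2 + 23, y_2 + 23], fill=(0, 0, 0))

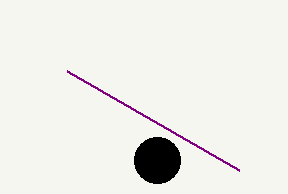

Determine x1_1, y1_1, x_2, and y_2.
x1_1 = 67, y1_1 = 71, x_2 = 157, y_2 = 160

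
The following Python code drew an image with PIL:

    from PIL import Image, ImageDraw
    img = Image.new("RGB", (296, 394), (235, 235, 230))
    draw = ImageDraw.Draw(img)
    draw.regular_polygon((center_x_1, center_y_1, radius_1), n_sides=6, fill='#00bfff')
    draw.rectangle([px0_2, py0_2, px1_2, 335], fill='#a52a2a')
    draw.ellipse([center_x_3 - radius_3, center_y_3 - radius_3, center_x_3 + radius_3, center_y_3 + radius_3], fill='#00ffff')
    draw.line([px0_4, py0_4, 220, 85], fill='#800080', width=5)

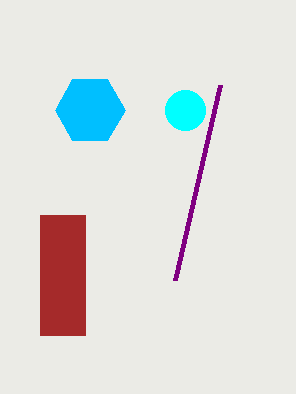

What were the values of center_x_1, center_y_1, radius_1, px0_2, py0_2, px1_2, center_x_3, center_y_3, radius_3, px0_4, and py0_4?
center_x_1 = 90
center_y_1 = 110
radius_1 = 35
px0_2 = 40
py0_2 = 215
px1_2 = 85
center_x_3 = 185
center_y_3 = 110
radius_3 = 20
px0_4 = 175
py0_4 = 280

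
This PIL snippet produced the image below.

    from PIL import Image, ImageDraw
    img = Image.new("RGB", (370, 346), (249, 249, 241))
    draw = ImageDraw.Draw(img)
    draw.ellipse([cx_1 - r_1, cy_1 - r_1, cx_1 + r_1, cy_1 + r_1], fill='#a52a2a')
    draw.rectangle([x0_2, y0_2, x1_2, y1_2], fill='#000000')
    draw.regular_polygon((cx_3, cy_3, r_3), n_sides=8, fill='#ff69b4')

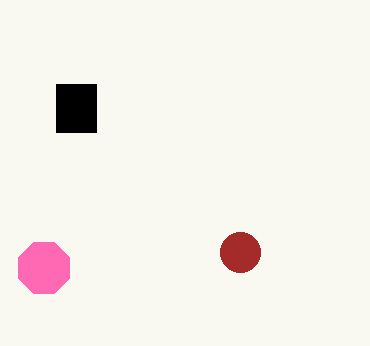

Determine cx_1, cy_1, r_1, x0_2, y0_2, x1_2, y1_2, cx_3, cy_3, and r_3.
cx_1 = 240
cy_1 = 252
r_1 = 20
x0_2 = 56
y0_2 = 84
x1_2 = 96
y1_2 = 132
cx_3 = 44
cy_3 = 268
r_3 = 28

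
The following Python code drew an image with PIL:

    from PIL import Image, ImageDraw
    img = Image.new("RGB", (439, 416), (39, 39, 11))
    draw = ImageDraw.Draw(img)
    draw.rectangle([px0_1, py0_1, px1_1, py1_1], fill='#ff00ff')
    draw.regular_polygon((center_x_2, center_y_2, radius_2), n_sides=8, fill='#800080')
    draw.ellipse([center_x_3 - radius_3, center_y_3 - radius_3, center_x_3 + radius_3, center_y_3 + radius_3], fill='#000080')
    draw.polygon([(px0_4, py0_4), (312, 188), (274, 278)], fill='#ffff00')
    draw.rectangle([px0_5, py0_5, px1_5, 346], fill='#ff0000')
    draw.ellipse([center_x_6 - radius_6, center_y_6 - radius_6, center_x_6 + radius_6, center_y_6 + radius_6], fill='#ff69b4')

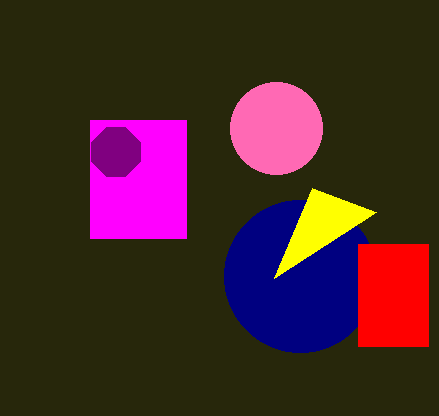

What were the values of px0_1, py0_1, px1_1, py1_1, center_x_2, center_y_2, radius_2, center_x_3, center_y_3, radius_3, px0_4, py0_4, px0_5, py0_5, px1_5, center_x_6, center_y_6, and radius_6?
px0_1 = 90, py0_1 = 120, px1_1 = 186, py1_1 = 238, center_x_2 = 116, center_y_2 = 152, radius_2 = 26, center_x_3 = 300, center_y_3 = 276, radius_3 = 76, px0_4 = 376, py0_4 = 212, px0_5 = 358, py0_5 = 244, px1_5 = 428, center_x_6 = 276, center_y_6 = 128, radius_6 = 46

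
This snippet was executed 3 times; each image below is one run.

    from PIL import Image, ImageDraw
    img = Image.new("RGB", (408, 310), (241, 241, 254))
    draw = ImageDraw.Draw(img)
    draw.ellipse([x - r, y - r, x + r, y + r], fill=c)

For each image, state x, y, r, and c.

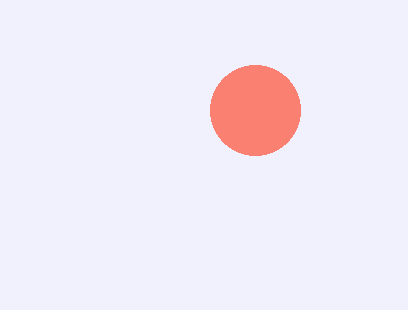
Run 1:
x = 255; y = 110; r = 45; c = 'salmon'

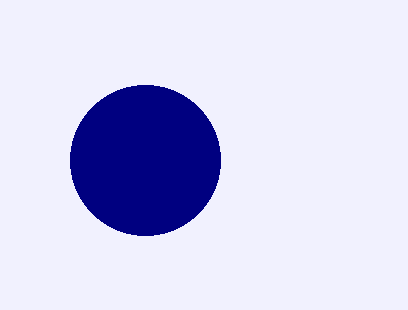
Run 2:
x = 145; y = 160; r = 75; c = 'navy'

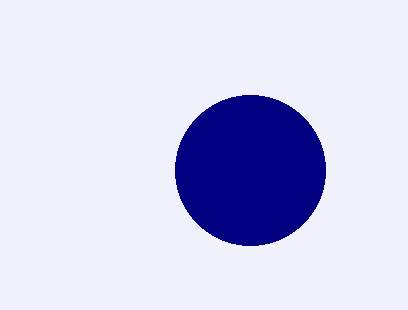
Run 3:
x = 250, y = 170, r = 75, c = 'navy'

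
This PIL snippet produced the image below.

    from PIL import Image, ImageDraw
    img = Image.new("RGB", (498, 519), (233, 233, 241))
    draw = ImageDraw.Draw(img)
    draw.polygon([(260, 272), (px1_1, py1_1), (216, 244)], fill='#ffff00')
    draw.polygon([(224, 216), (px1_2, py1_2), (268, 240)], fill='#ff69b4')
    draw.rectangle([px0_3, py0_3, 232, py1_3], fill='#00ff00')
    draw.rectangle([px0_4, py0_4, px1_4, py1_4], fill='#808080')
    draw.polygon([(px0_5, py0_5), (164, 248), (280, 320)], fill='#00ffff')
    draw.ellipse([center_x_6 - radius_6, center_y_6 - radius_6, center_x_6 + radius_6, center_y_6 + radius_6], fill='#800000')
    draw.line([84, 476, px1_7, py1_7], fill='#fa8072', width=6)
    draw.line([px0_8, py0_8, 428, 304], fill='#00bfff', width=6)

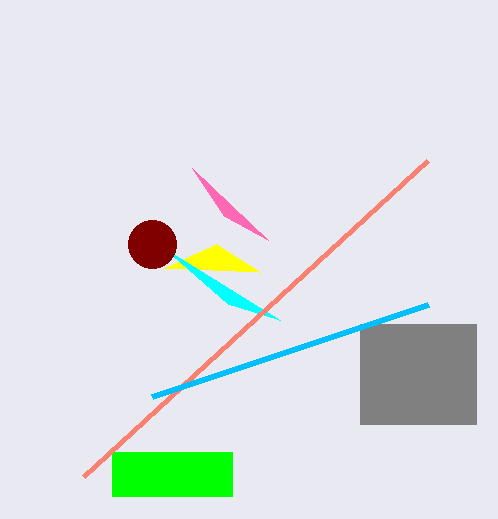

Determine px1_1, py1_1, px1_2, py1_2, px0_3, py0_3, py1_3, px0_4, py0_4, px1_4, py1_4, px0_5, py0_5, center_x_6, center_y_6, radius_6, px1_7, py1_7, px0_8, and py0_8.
px1_1 = 164; py1_1 = 268; px1_2 = 192; py1_2 = 168; px0_3 = 112; py0_3 = 452; py1_3 = 496; px0_4 = 360; py0_4 = 324; px1_4 = 476; py1_4 = 424; px0_5 = 228; py0_5 = 304; center_x_6 = 152; center_y_6 = 244; radius_6 = 24; px1_7 = 428; py1_7 = 160; px0_8 = 152; py0_8 = 396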